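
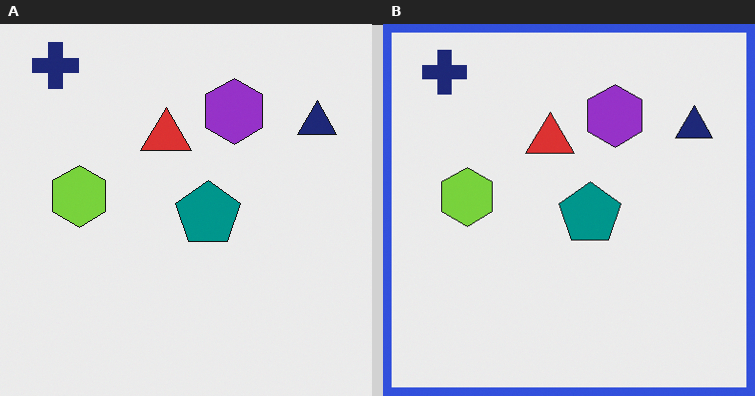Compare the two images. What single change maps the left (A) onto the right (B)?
The image was framed with a blue border.

A solid blue frame runs around the edge of the right (B) image, with the content slightly shrunk inside it.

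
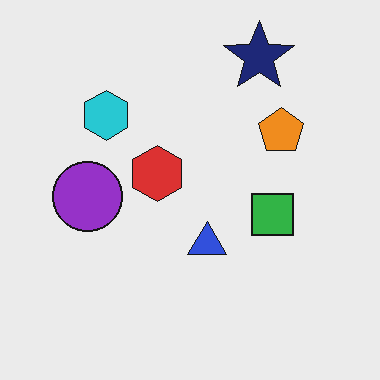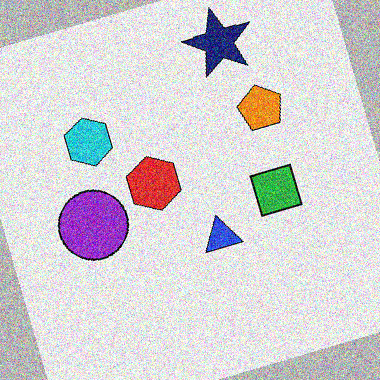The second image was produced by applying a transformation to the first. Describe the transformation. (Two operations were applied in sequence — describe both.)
Rotated counter-clockwise by a moderate amount, then degraded with strong gaussian noise.

Every shape is tilted by the same angle and the image corners show triangular fill wedges — a whole-image rotation by a non-right angle. Random speckle covers the whole image, including the flat background.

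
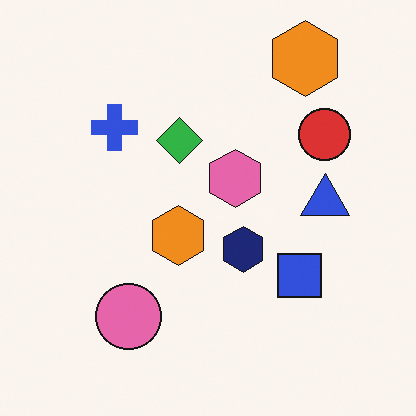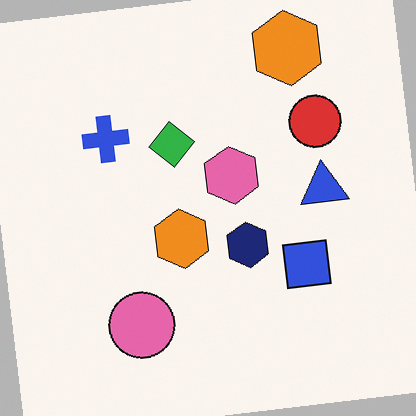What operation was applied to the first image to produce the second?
Rotated counter-clockwise by a few degrees.

Every shape is tilted by the same angle and the image corners show triangular fill wedges — a whole-image rotation by a non-right angle.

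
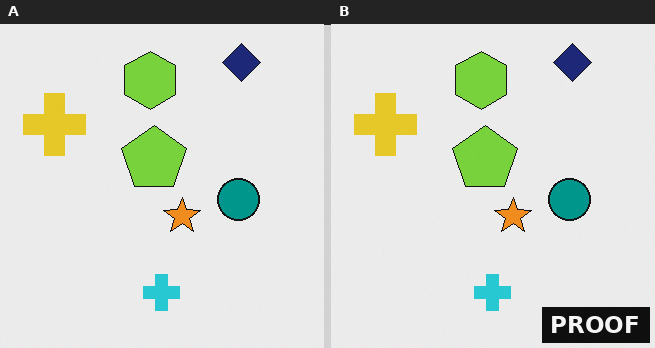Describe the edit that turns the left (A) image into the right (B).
Watermarked with the text "PROOF" in the lower-right corner.

A dark label reading "PROOF" appears in the lower-right corner.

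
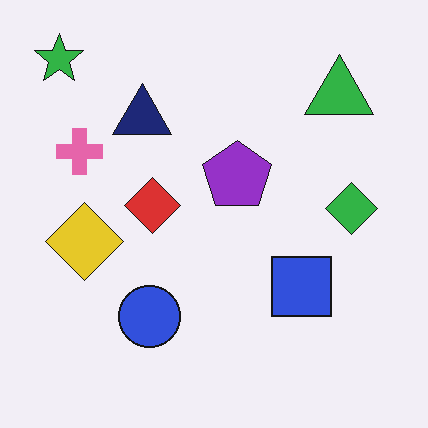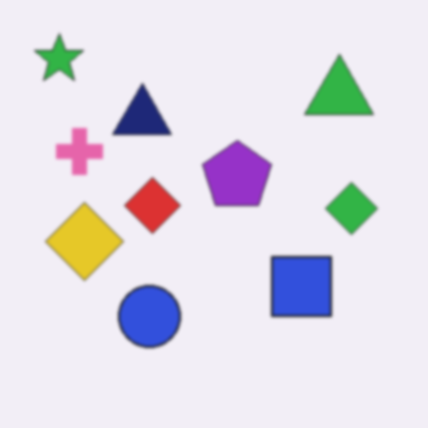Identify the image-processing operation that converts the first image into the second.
It was slightly softened.

Shape edges and outlines are uniformly softened across the whole image.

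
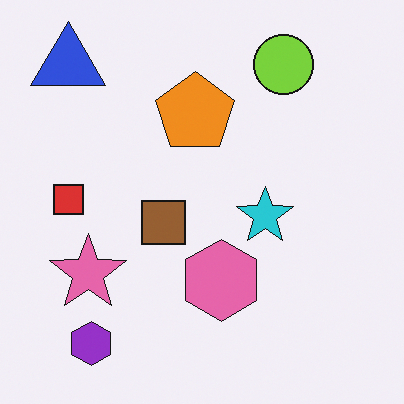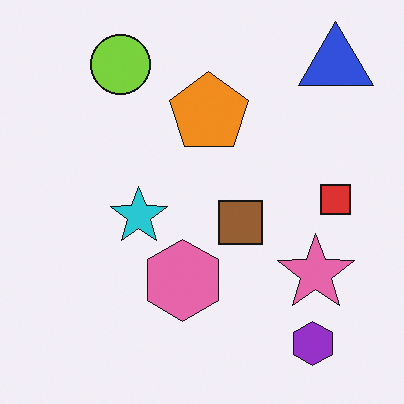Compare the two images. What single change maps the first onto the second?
The second image is the first flipped horizontally (left ↔ right).

The blue triangle is in the top-left of the first image and the top-right of the second — shapes on opposite sides of the vertical midline have swapped in a mirror flip.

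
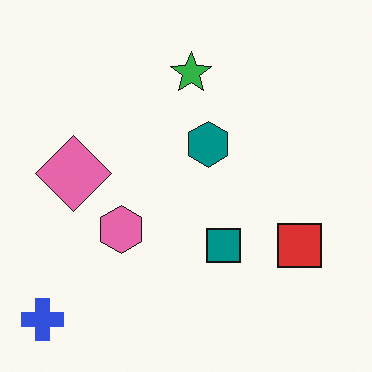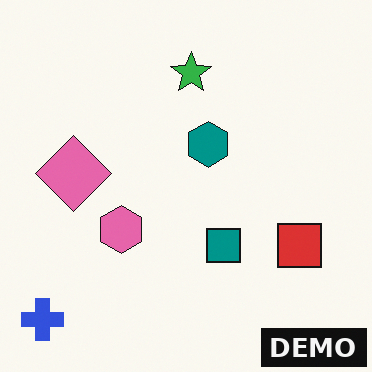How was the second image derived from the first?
The second image is the first watermarked with the text "DEMO" in the lower-right corner.

A dark label reading "DEMO" appears in the lower-right corner.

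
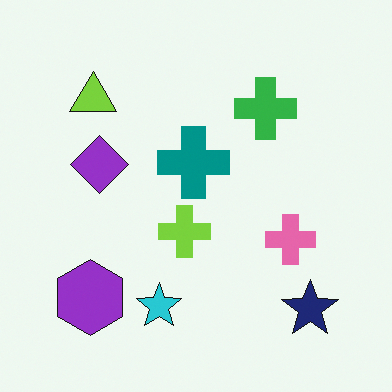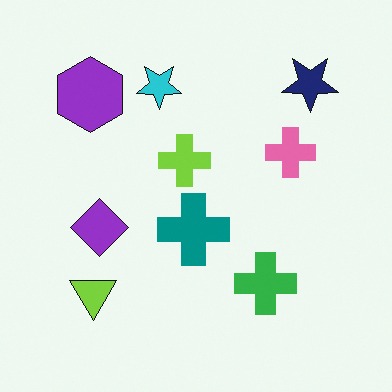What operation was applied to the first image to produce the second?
The transformation is: flipped vertically (top ↔ bottom).

The navy star is in the bottom-right of the first image and the top-right of the second — shapes on opposite sides of the horizontal midline have swapped in a mirror flip.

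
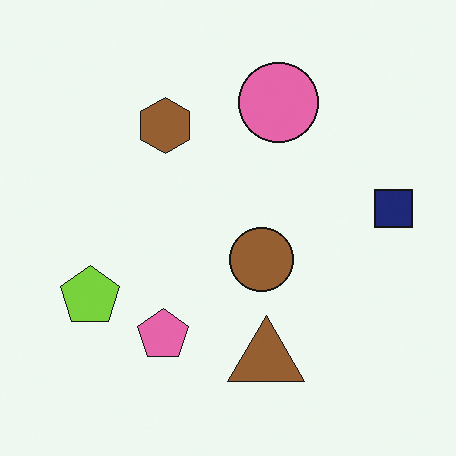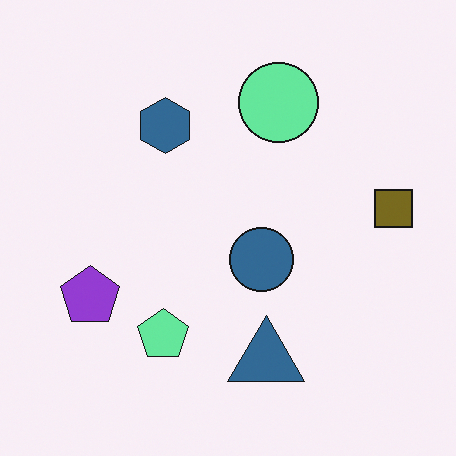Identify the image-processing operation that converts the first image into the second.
It was hue-shifted by a large amount.

Every shape's color has rotated by the same amount around the hue wheel — a uniform hue shift.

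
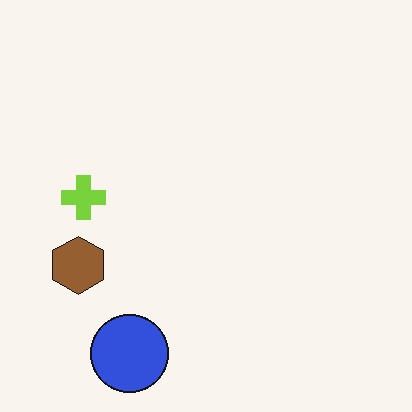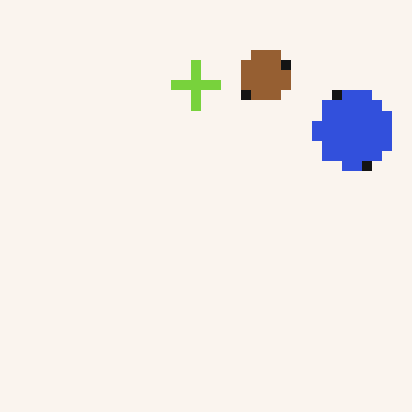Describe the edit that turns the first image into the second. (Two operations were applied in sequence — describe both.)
The second image is the first transposed (reflected across the top-left ↔ bottom-right diagonal), then heavily pixelated into large blocks.

Shapes have swapped their row and column positions — what was in the top-right is now in the bottom-left — a diagonal reflection. Shapes are reduced to large square blocks; fine edges and outlines are lost — a downscale-then-upscale (mosaic) effect.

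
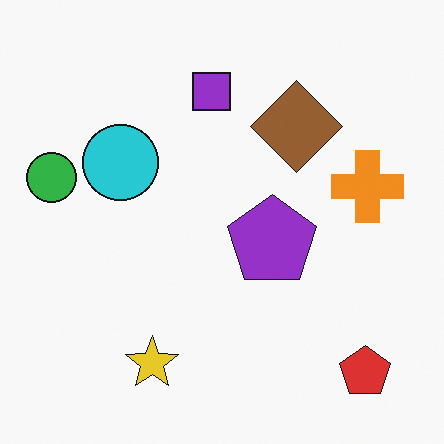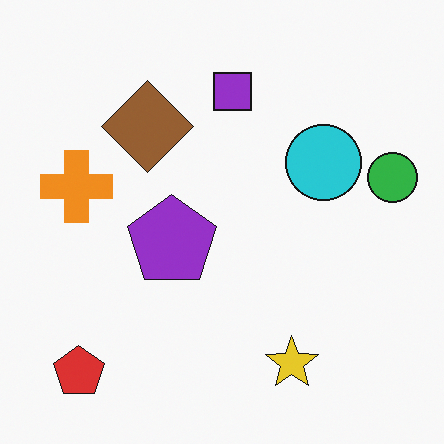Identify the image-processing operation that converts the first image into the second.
The transformation is: flipped horizontally (left ↔ right).

The green circle is in the left of the first image and the right of the second — shapes on opposite sides of the vertical midline have swapped in a mirror flip.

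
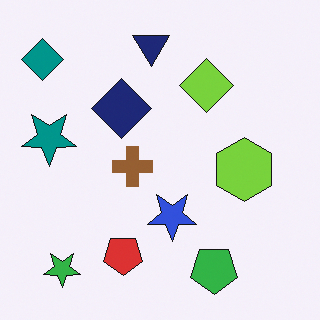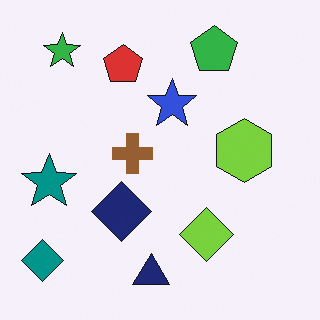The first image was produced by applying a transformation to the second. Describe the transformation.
Flipped vertically (top ↔ bottom).

The navy triangle is in the bottom of the second image and the top of the first — shapes on opposite sides of the horizontal midline have swapped in a mirror flip.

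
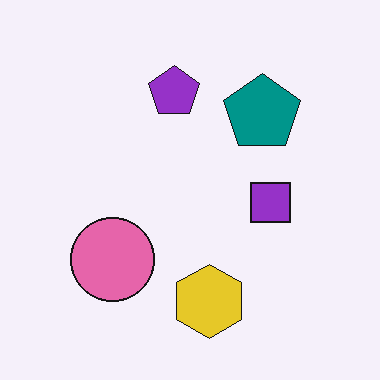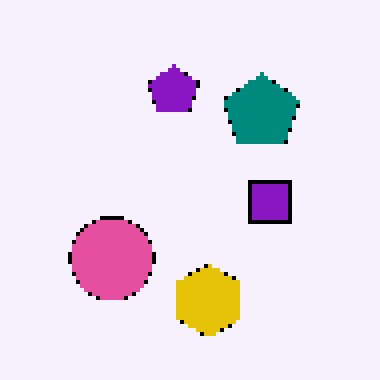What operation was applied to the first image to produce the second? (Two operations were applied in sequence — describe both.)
This is the original image lightly pixelated (a mild mosaic effect), then given slightly increased contrast.

Shapes are reduced to large square blocks; fine edges and outlines are lost — a downscale-then-upscale (mosaic) effect. Tones are pushed away from mid-grey across the whole image — a global contrast change.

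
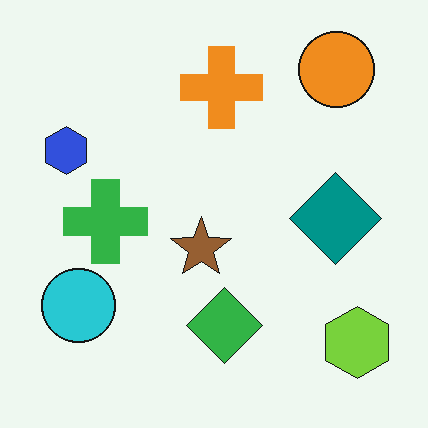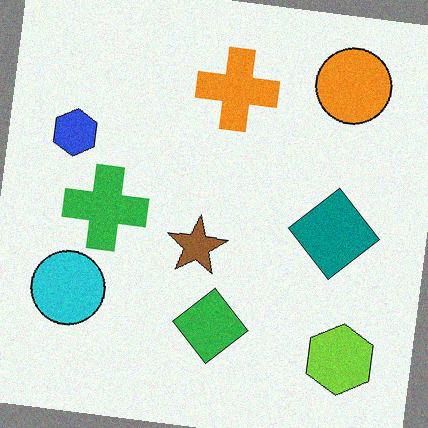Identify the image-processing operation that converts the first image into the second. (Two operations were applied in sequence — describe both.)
The image was rotated clockwise by a slight angle, then degraded with subtle gaussian noise.

Every shape is tilted by the same angle and the image corners show triangular fill wedges — a whole-image rotation by a non-right angle. Random speckle covers the whole image, including the flat background.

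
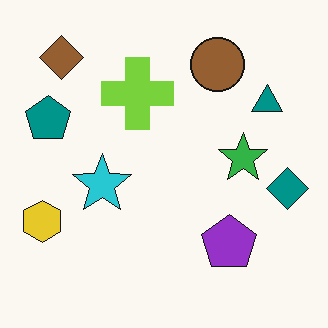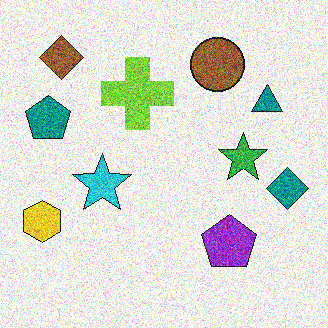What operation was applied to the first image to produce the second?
Degraded with heavy additive noise.

Random speckle covers the whole image, including the flat background.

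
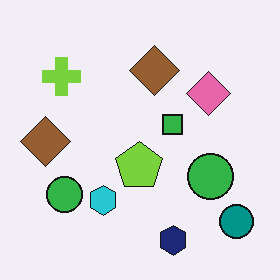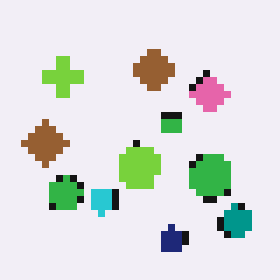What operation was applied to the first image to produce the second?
The transformation is: moderately pixelated.

Shapes are reduced to large square blocks; fine edges and outlines are lost — a downscale-then-upscale (mosaic) effect.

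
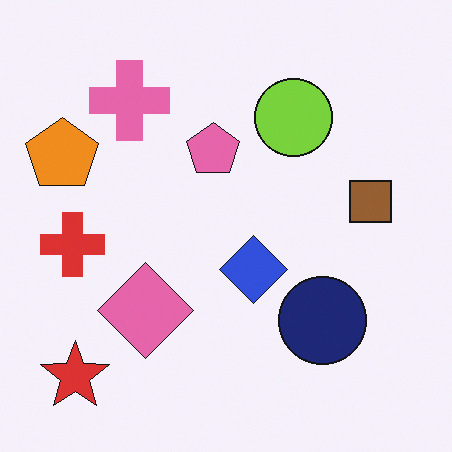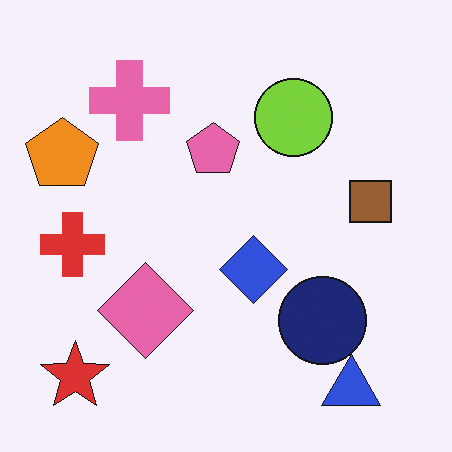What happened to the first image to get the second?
Overlaid with an additional blue triangle.

A blue triangle appears in the second image that is absent from the first.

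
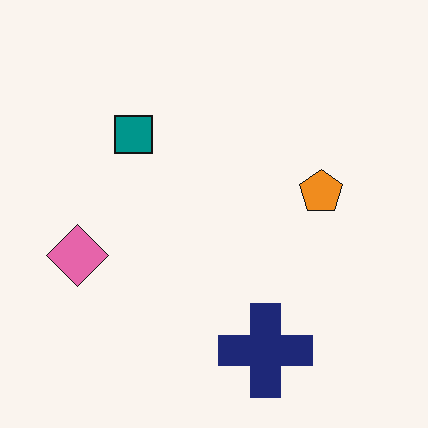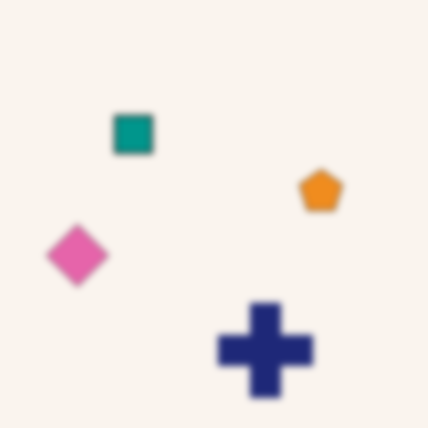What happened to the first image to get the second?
This is the original image noticeably gaussian-blurred.

Shape edges and outlines are uniformly softened across the whole image.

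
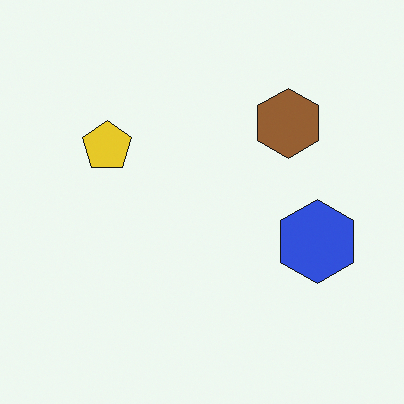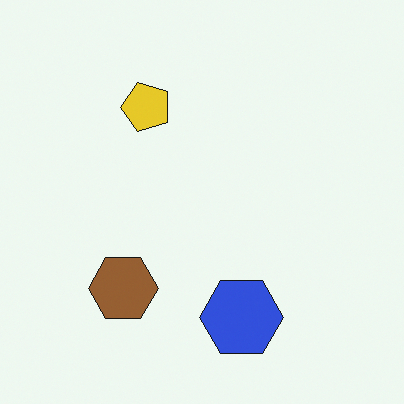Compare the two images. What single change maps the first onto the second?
This is the original image transposed (reflected across the top-left ↔ bottom-right diagonal).

Shapes have swapped their row and column positions — what was in the top-right is now in the bottom-left — a diagonal reflection.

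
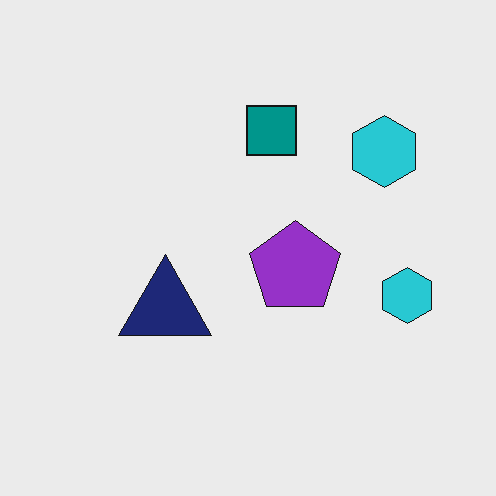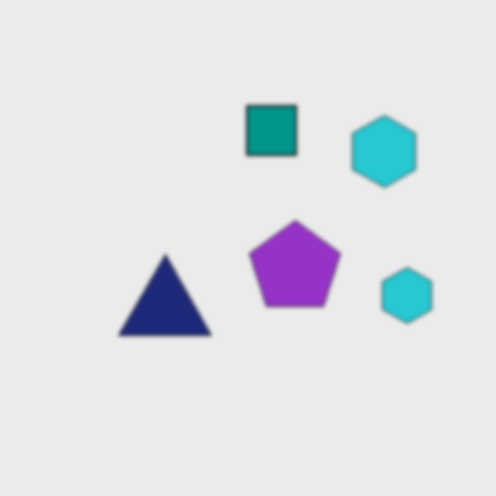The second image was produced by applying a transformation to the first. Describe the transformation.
The image was given a subtle gaussian blur.

Shape edges and outlines are uniformly softened across the whole image.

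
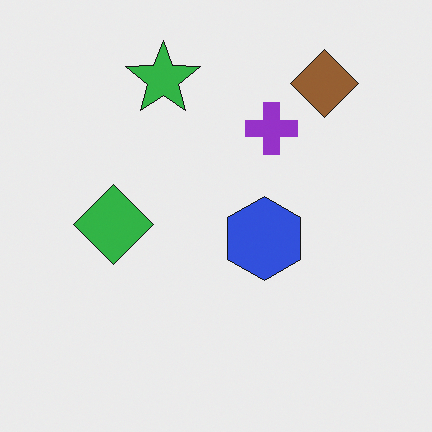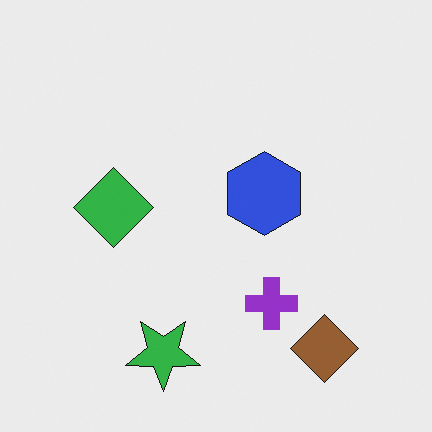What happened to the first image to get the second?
The transformation is: flipped vertically (top ↔ bottom).

The green star is in the top of the first image and the bottom of the second — shapes on opposite sides of the horizontal midline have swapped in a mirror flip.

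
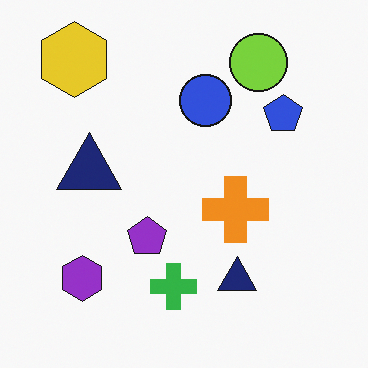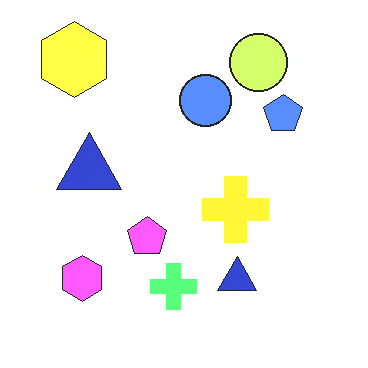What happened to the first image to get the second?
The image was noticeably brightened.

Every pixel — background and shapes alike — is uniformly brightened.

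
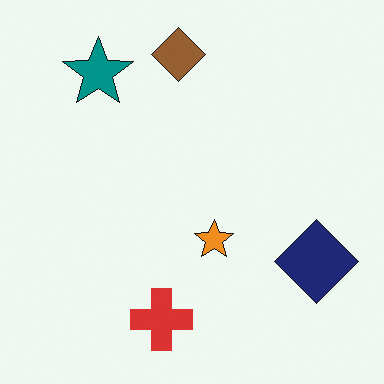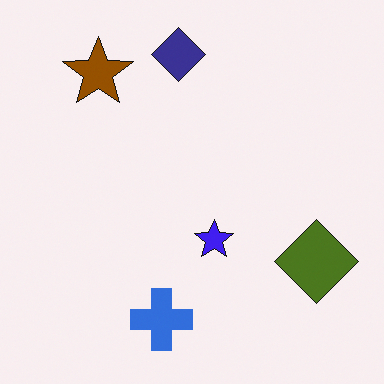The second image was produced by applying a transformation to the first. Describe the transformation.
The image was hue-shifted by a large amount.

Every shape's color has rotated by the same amount around the hue wheel — a uniform hue shift.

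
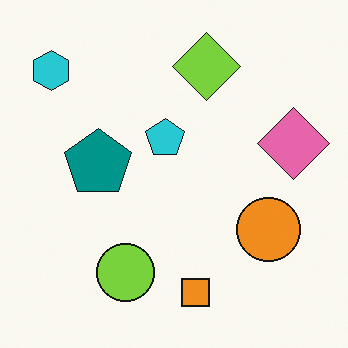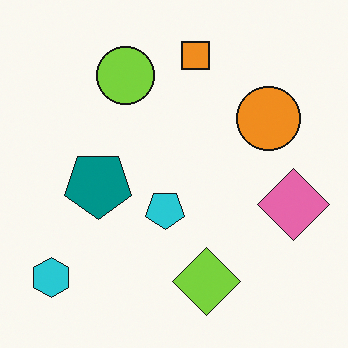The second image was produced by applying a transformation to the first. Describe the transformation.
The image was flipped vertically (top ↔ bottom).

The orange square is in the bottom of the first image and the top of the second — shapes on opposite sides of the horizontal midline have swapped in a mirror flip.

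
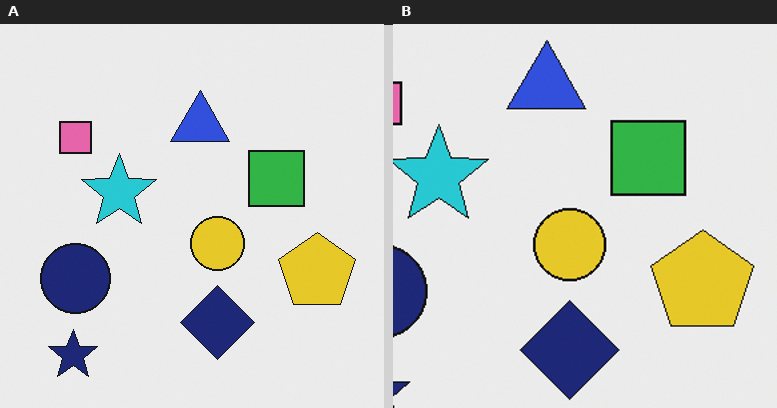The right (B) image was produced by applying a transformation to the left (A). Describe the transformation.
This is the original image cropped to a modestly smaller region and rescaled.

The visible shapes are larger and the field of view is narrower; shapes near the original edges may be partly or wholly outside the frame — a crop-and-rescale.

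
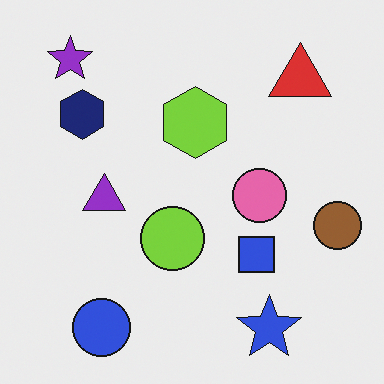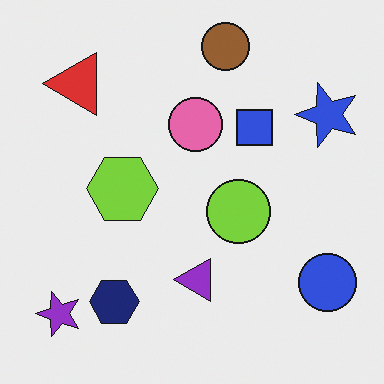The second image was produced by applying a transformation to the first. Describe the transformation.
The transformation is: rotated 90° counter-clockwise.

The purple star sits in the top-left of the first image and the bottom-left of the second — consistent with a whole-image 90° counter-clockwise rotation.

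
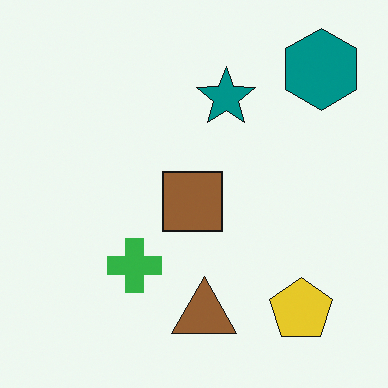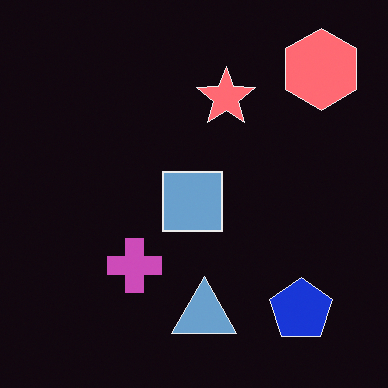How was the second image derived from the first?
Color-inverted (negative).

The light background has become dark and every shape's color is its complement — a photographic negative.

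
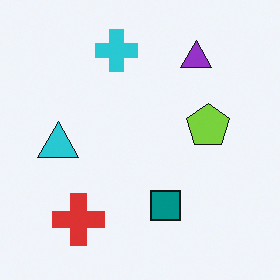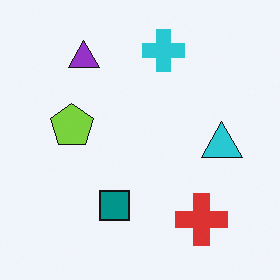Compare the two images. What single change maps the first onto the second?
The second image is the first flipped horizontally (left ↔ right).

The cyan triangle is in the left of the first image and the right of the second — shapes on opposite sides of the vertical midline have swapped in a mirror flip.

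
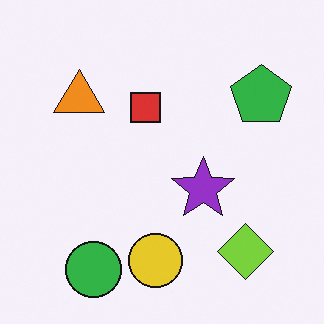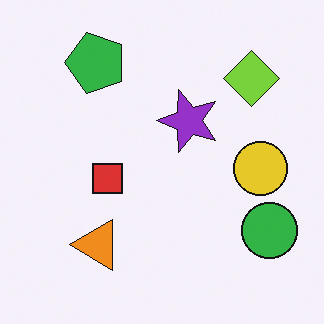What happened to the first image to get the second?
The transformation is: rotated 90° counter-clockwise.

The green circle sits in the bottom-left of the first image and the bottom-right of the second — consistent with a whole-image 90° counter-clockwise rotation.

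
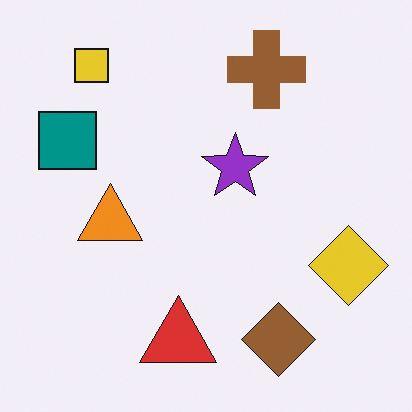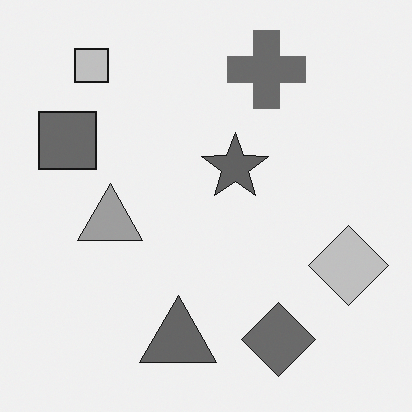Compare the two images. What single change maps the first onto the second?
The second image is the first converted to grayscale.

All color is removed — every shape is now a shade of grey.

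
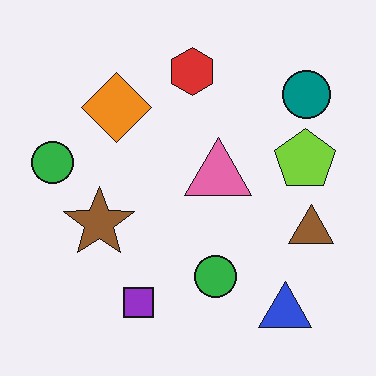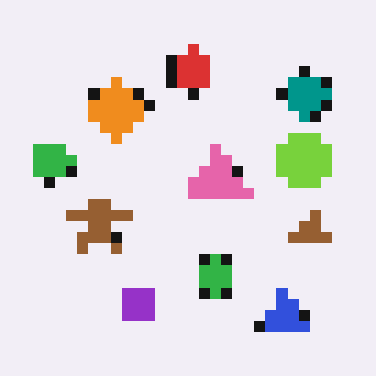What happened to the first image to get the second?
The image was heavily pixelated into large blocks.

Shapes are reduced to large square blocks; fine edges and outlines are lost — a downscale-then-upscale (mosaic) effect.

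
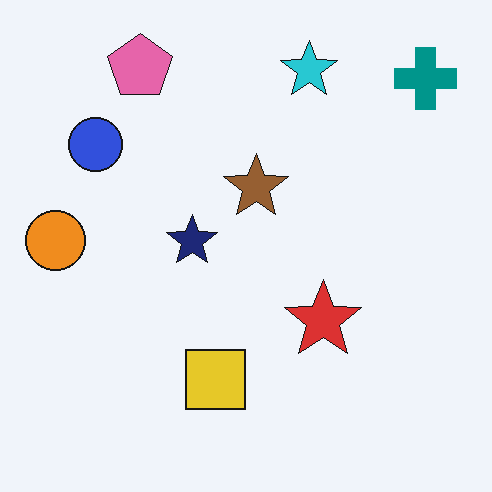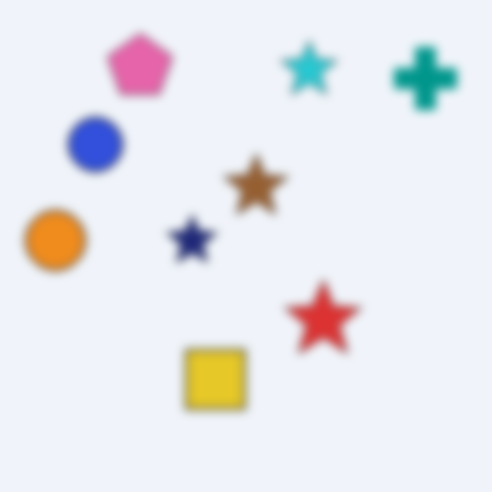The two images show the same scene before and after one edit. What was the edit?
The second image is the first moderately blurred.

Shape edges and outlines are uniformly softened across the whole image.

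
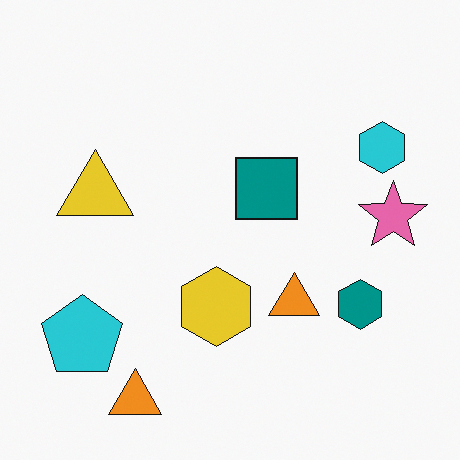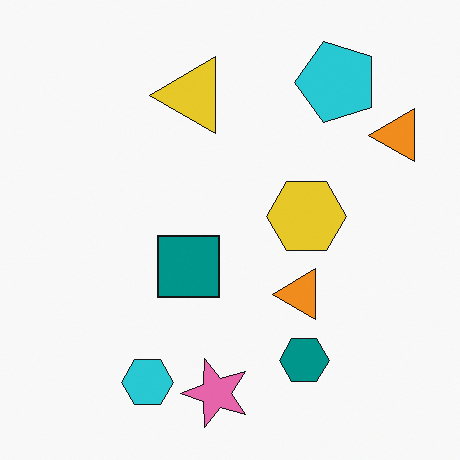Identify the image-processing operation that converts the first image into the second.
This is the original image transposed (reflected across the top-left ↔ bottom-right diagonal).

Shapes have swapped their row and column positions — what was in the top-right is now in the bottom-left — a diagonal reflection.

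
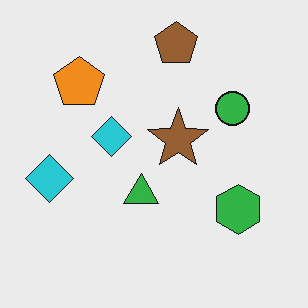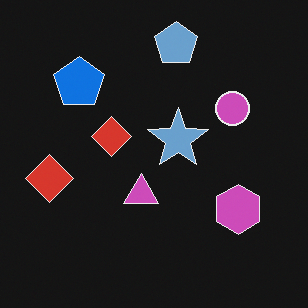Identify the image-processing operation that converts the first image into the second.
The image was color-inverted (negative).

The light background has become dark and every shape's color is its complement — a photographic negative.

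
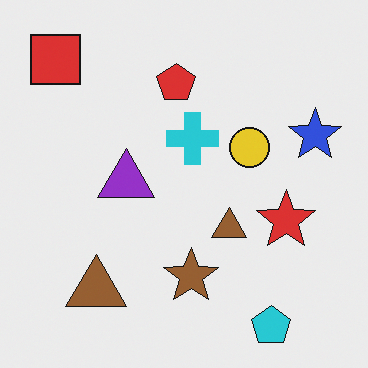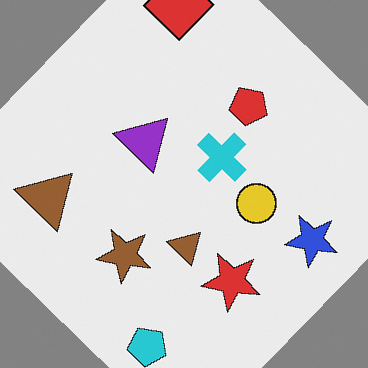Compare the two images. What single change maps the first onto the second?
This is the original image rotated clockwise by a large amount — several tens of degrees.

Every shape is tilted by the same angle and the image corners show triangular fill wedges — a whole-image rotation by a non-right angle.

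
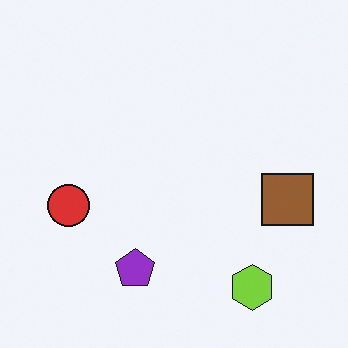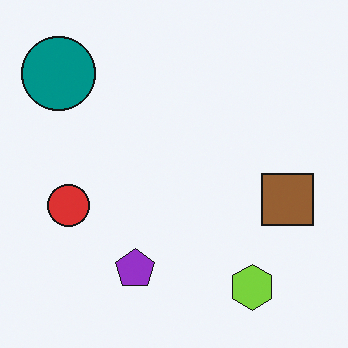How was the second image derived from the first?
It was overlaid with an additional teal circle.

A teal circle appears in the second image that is absent from the first.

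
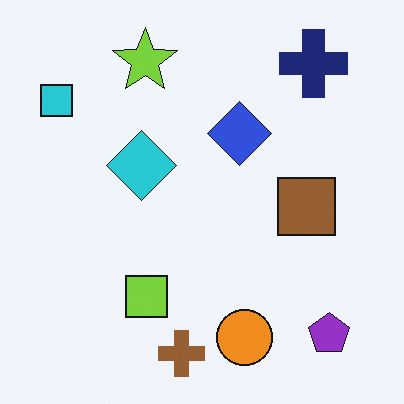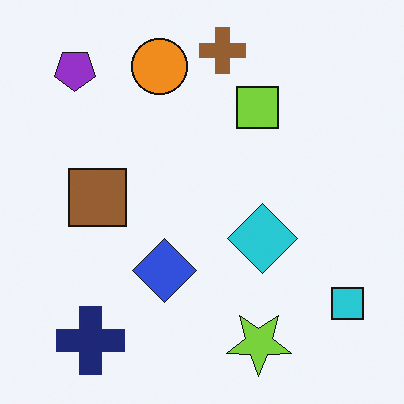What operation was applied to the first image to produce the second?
It was rotated 180°.

The purple pentagon sits in the bottom-right of the first image and the top-left of the second — consistent with a whole-image 180° rotation.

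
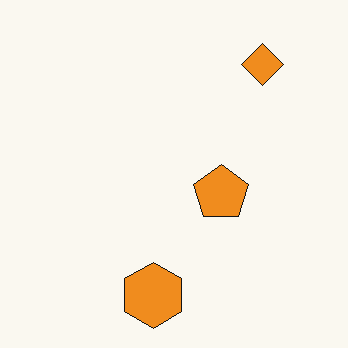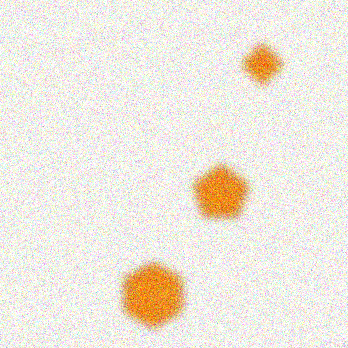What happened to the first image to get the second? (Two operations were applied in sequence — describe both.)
It was moderately blurred, then degraded with a thick layer of grain.

Shape edges and outlines are uniformly softened across the whole image. Random speckle covers the whole image, including the flat background.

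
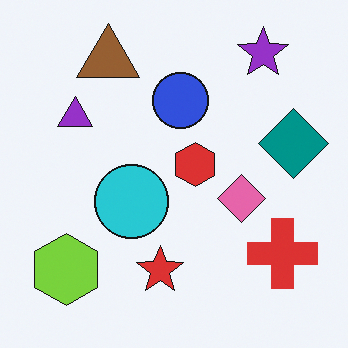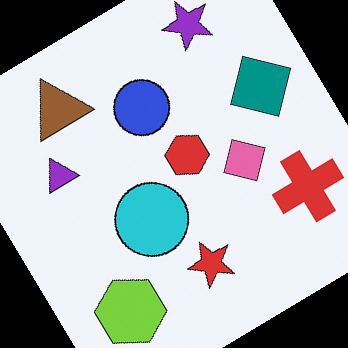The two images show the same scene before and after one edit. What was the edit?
It was rotated counter-clockwise by a large amount — several tens of degrees.

Every shape is tilted by the same angle and the image corners show triangular fill wedges — a whole-image rotation by a non-right angle.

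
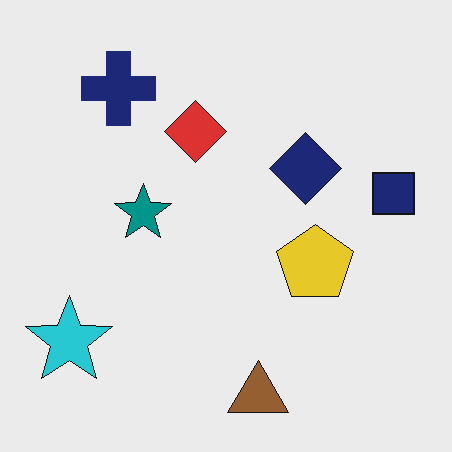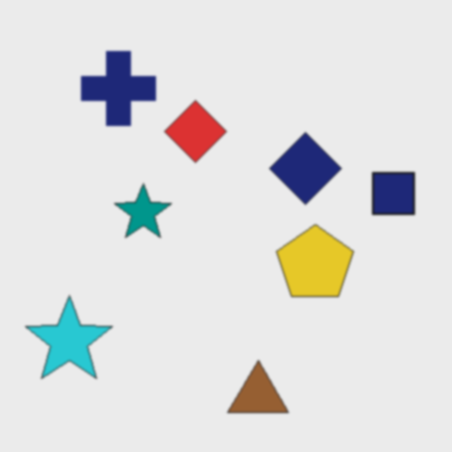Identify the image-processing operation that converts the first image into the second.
The image was lightly blurred.

Shape edges and outlines are uniformly softened across the whole image.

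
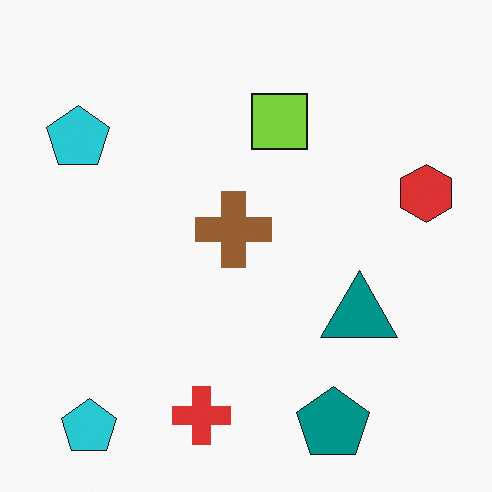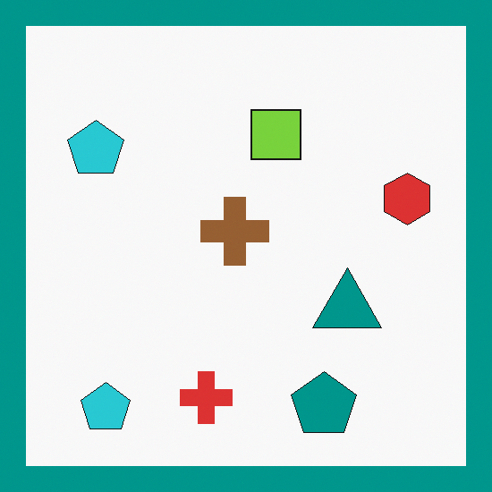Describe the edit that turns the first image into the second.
Framed with a teal border.

A solid teal frame runs around the edge of the second image, with the content slightly shrunk inside it.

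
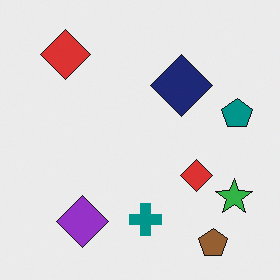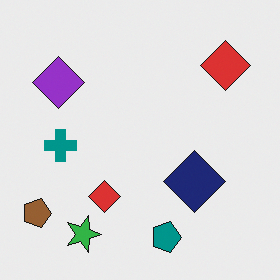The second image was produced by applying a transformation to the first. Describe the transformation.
It was rotated 90° clockwise.

The brown pentagon sits in the bottom-right of the first image and the bottom-left of the second — consistent with a whole-image 90° clockwise rotation.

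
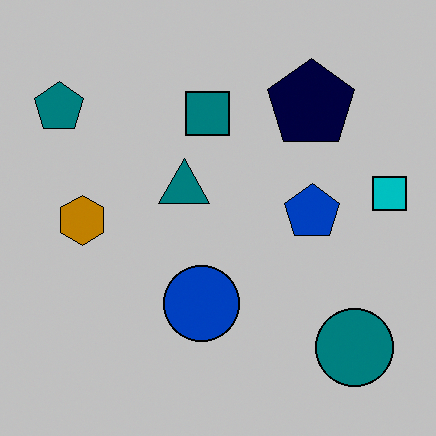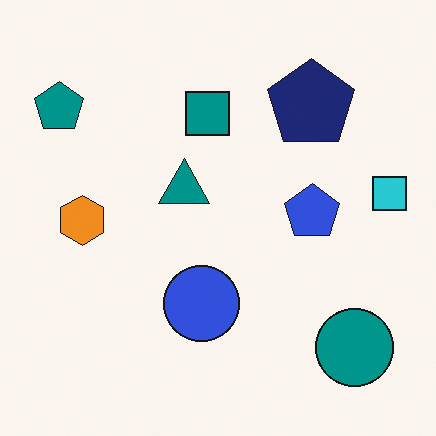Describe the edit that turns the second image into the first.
The first image is the second aggressively posterized.

Each flat color has snapped to a coarser quantized level — most visibly, the near-white background has dropped to a flat grey.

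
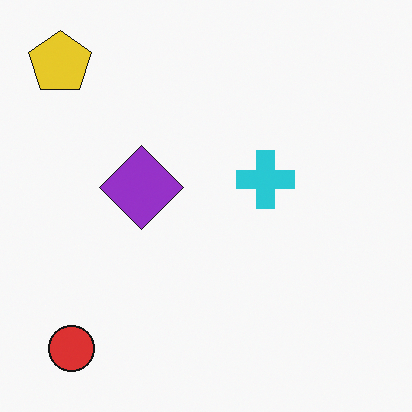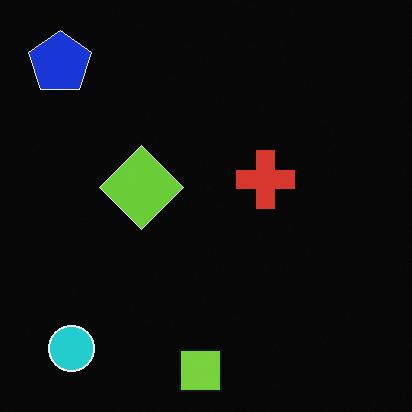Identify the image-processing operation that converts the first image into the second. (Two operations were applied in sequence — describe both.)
The second image is the first color-inverted (negative), then overlaid with an additional lime square.

The light background has become dark and every shape's color is its complement — a photographic negative. A lime square appears in the second image that is absent from the first.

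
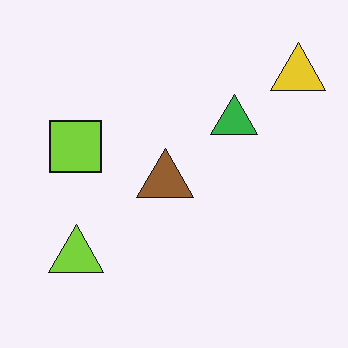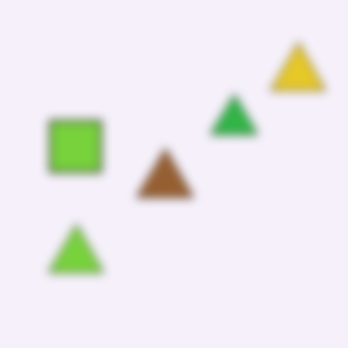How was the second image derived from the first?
It was noticeably gaussian-blurred.

Shape edges and outlines are uniformly softened across the whole image.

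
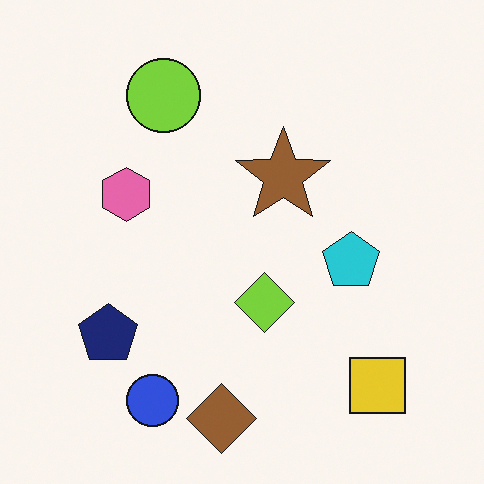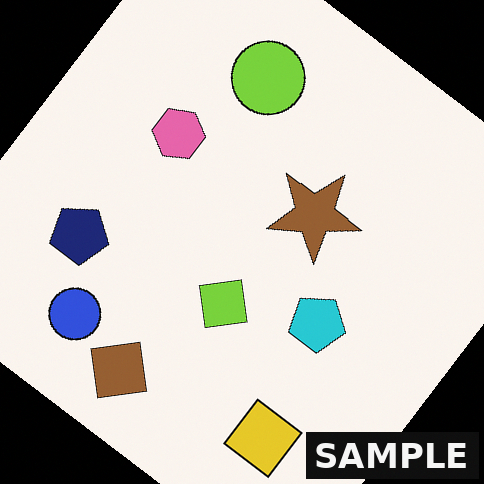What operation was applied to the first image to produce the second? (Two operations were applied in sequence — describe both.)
The transformation is: rotated clockwise by a large amount — several tens of degrees, then watermarked with the text "SAMPLE" in the lower-right corner.

Every shape is tilted by the same angle and the image corners show triangular fill wedges — a whole-image rotation by a non-right angle. A dark label reading "SAMPLE" appears in the lower-right corner.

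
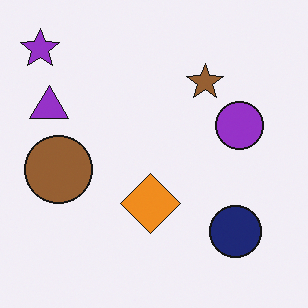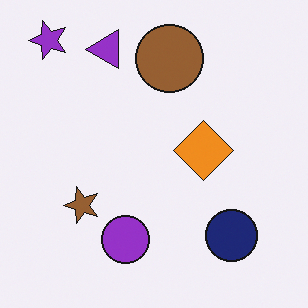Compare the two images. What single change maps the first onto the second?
The second image is the first transposed (reflected across the top-left ↔ bottom-right diagonal).

Shapes have swapped their row and column positions — what was in the top-right is now in the bottom-left — a diagonal reflection.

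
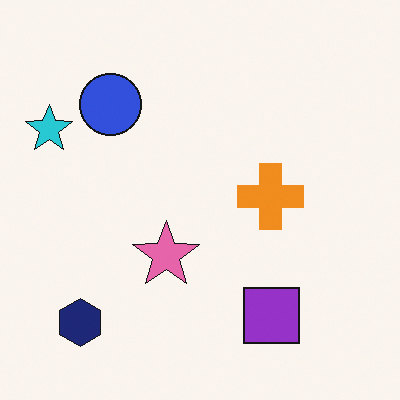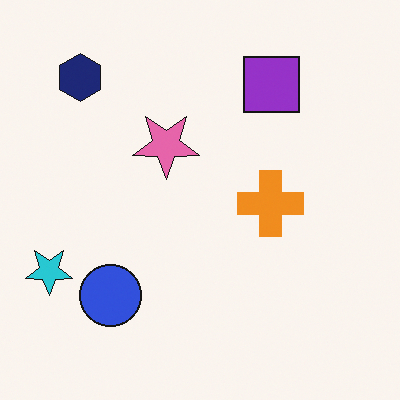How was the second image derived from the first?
It was flipped vertically (top ↔ bottom).

The navy hexagon is in the bottom-left of the first image and the top-left of the second — shapes on opposite sides of the horizontal midline have swapped in a mirror flip.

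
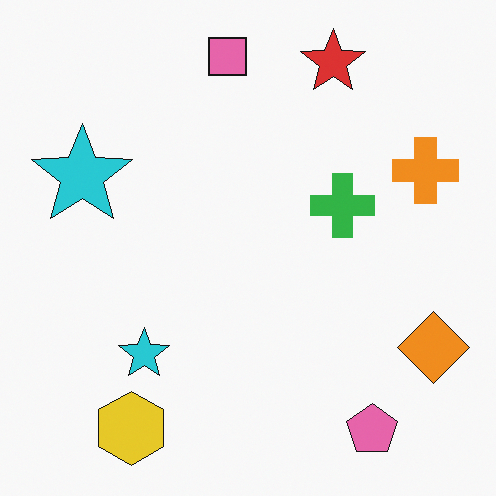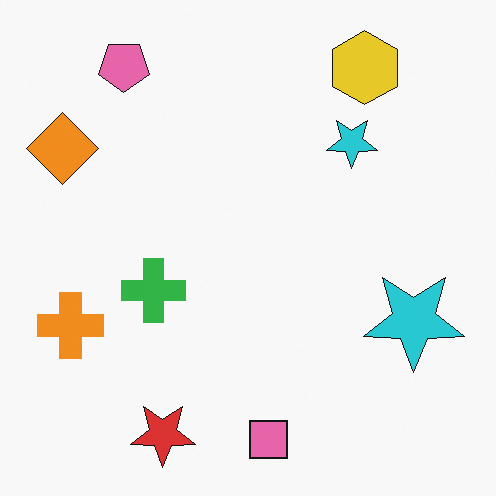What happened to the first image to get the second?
The second image is the first rotated 180°.

The pink pentagon sits in the bottom-right of the first image and the top-left of the second — consistent with a whole-image 180° rotation.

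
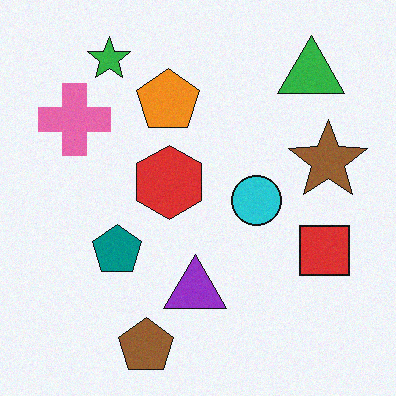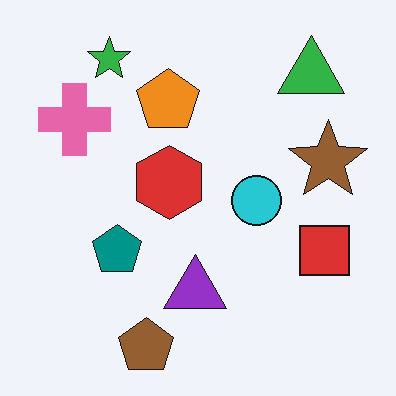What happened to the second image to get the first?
It was degraded with light additive noise.

Random speckle covers the whole image, including the flat background.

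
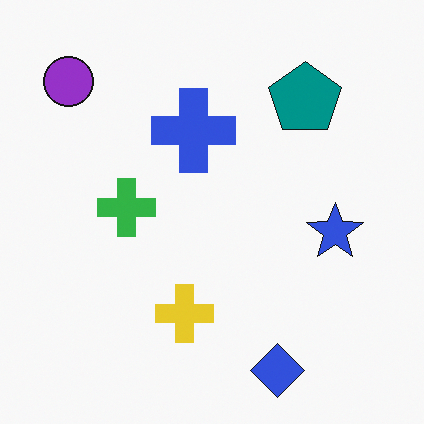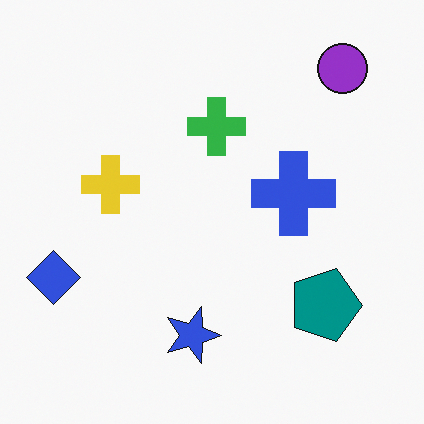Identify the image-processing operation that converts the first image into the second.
It was rotated 90° clockwise.

The purple circle sits in the top-left of the first image and the top-right of the second — consistent with a whole-image 90° clockwise rotation.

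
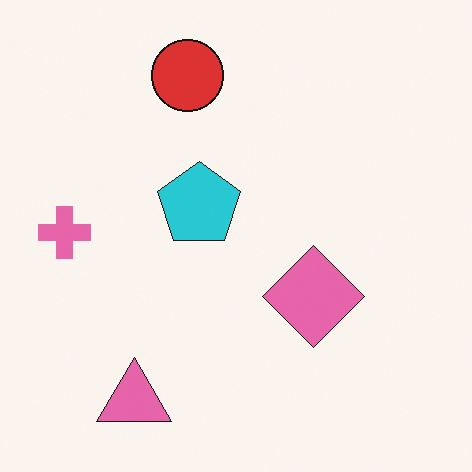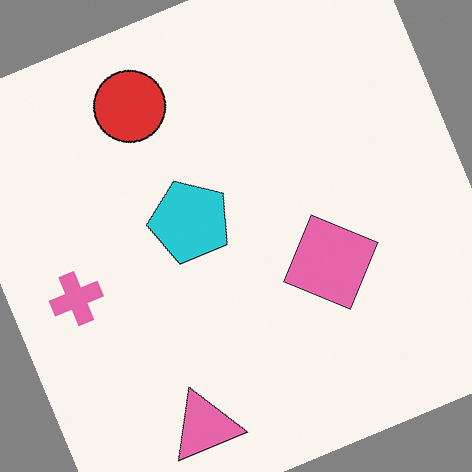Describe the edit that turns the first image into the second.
The transformation is: rotated counter-clockwise by a clearly visible amount.

Every shape is tilted by the same angle and the image corners show triangular fill wedges — a whole-image rotation by a non-right angle.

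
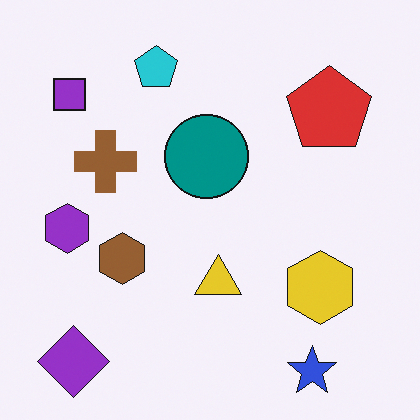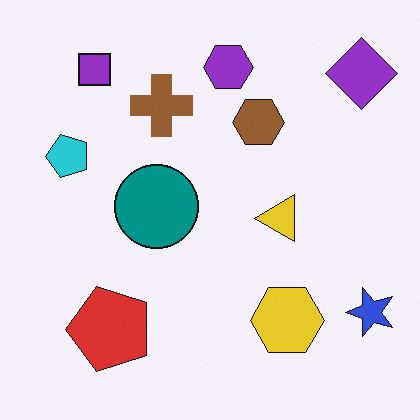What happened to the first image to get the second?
The transformation is: transposed (reflected across the top-left ↔ bottom-right diagonal).

Shapes have swapped their row and column positions — what was in the top-right is now in the bottom-left — a diagonal reflection.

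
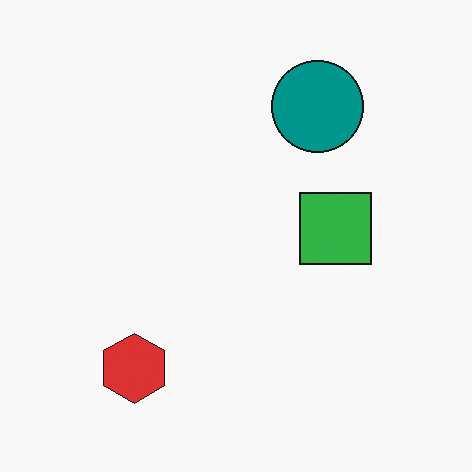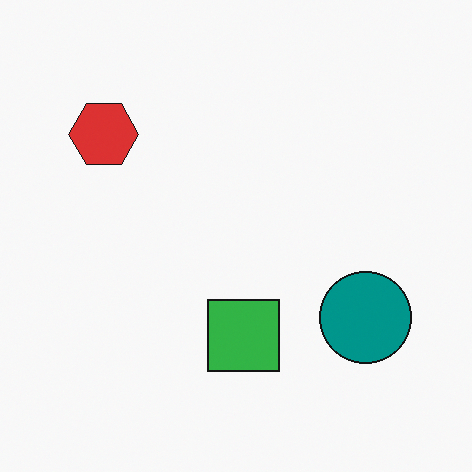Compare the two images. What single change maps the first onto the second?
Rotated 90° clockwise.

The red hexagon sits in the bottom-left of the first image and the top-left of the second — consistent with a whole-image 90° clockwise rotation.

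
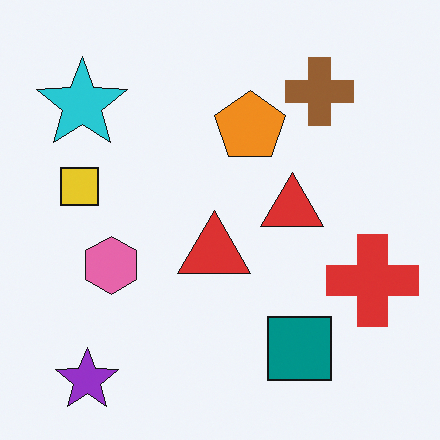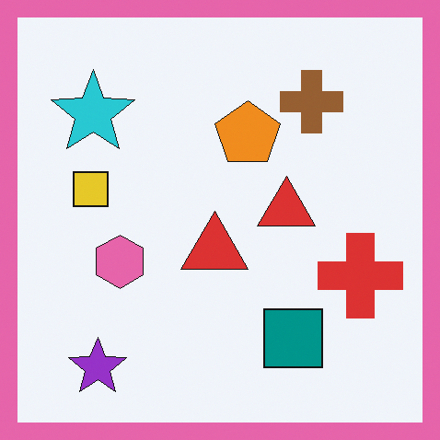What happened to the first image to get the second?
This is the original image framed with a pink border.

A solid pink frame runs around the edge of the second image, with the content slightly shrunk inside it.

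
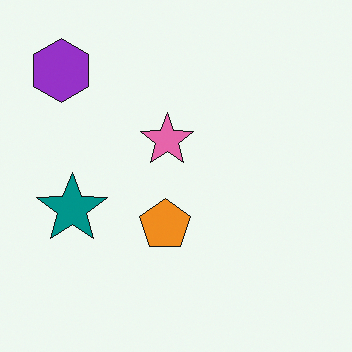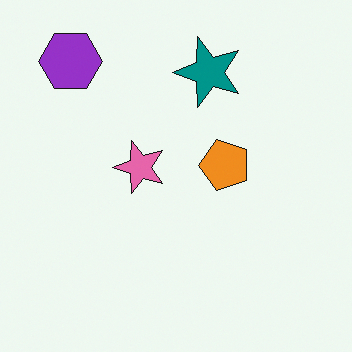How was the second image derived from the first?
The transformation is: transposed (reflected across the top-left ↔ bottom-right diagonal).

Shapes have swapped their row and column positions — what was in the top-right is now in the bottom-left — a diagonal reflection.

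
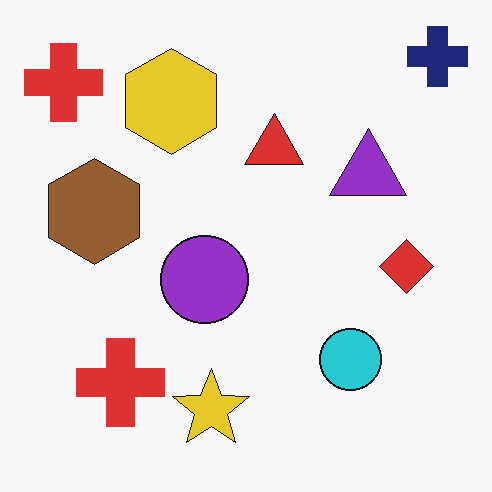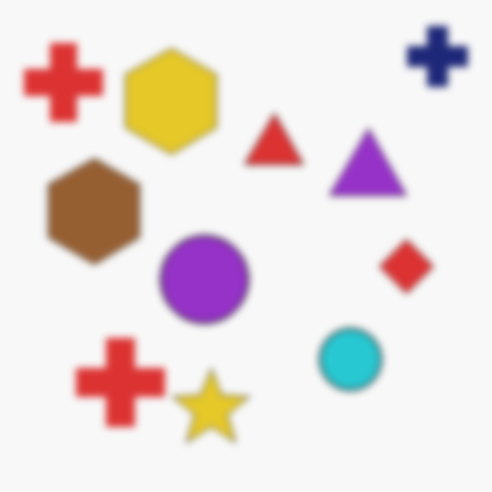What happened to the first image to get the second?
The second image is the first noticeably gaussian-blurred.

Shape edges and outlines are uniformly softened across the whole image.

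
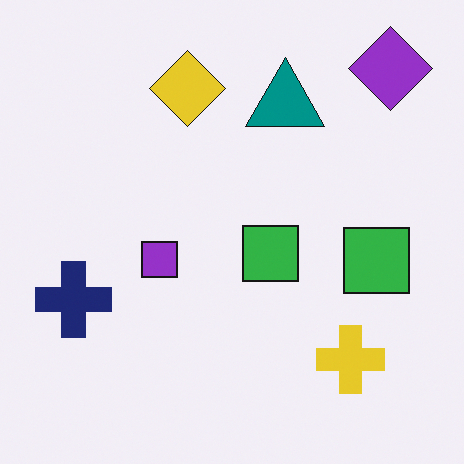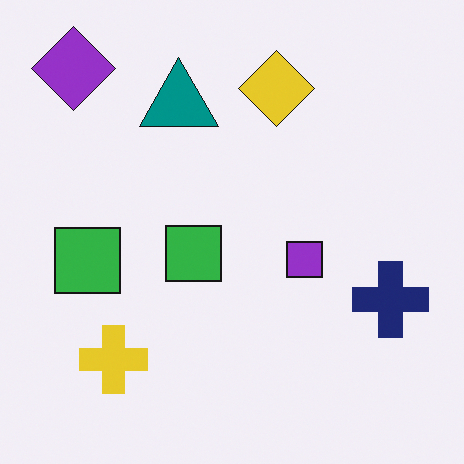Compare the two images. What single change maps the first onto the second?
The second image is the first flipped horizontally (left ↔ right).

The navy cross is in the left of the first image and the right of the second — shapes on opposite sides of the vertical midline have swapped in a mirror flip.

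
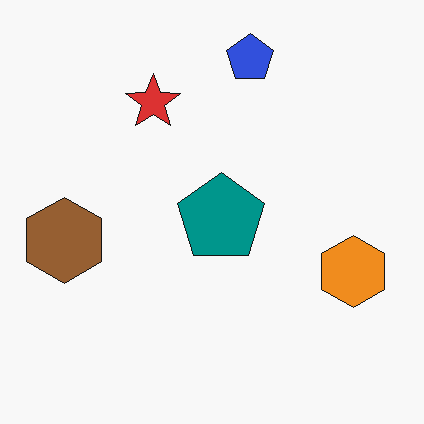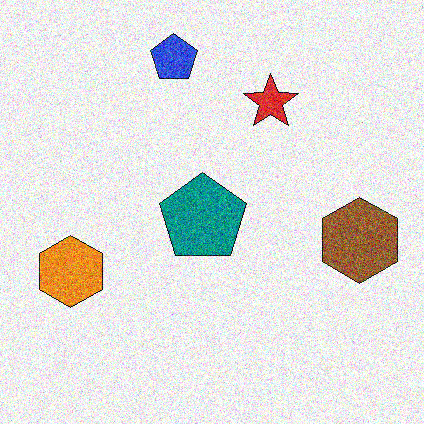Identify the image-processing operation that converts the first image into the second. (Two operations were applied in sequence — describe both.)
It was flipped horizontally (left ↔ right), then degraded with strong gaussian noise.

The brown hexagon is in the left of the first image and the right of the second — shapes on opposite sides of the vertical midline have swapped in a mirror flip. Random speckle covers the whole image, including the flat background.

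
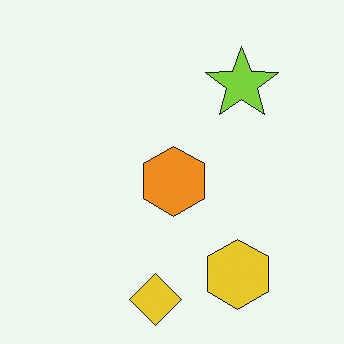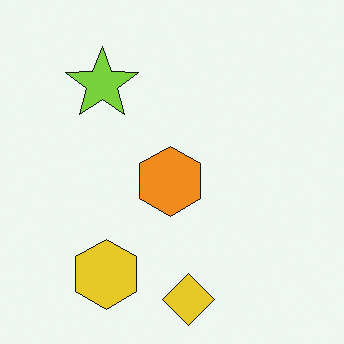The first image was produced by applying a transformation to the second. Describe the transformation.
This is the original image flipped horizontally (left ↔ right).

The lime star is in the top-left of the second image and the top-right of the first — shapes on opposite sides of the vertical midline have swapped in a mirror flip.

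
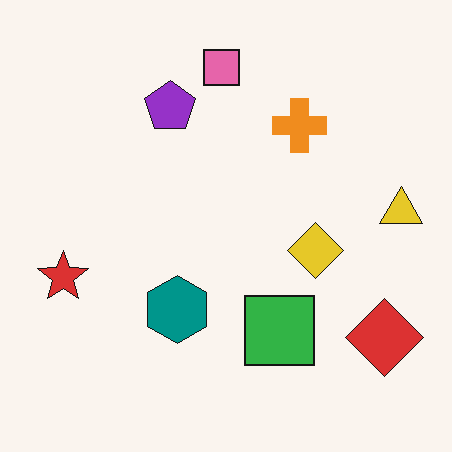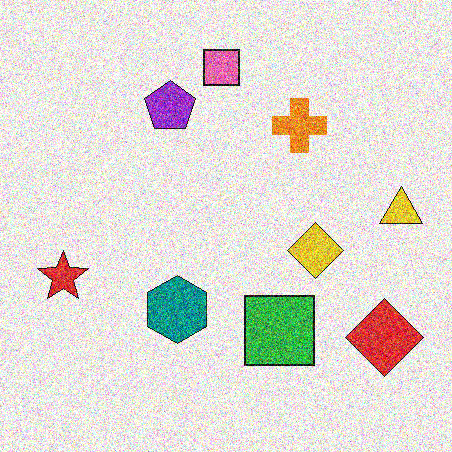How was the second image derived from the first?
The second image is the first degraded with heavy additive noise.

Random speckle covers the whole image, including the flat background.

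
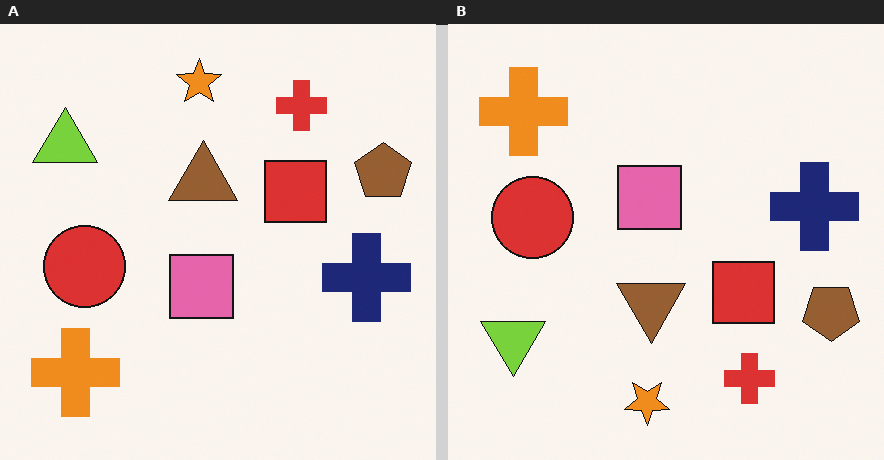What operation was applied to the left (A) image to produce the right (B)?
Flipped vertically (top ↔ bottom).

The orange star is in the top of the left (A) image and the bottom of the right (B) — shapes on opposite sides of the horizontal midline have swapped in a mirror flip.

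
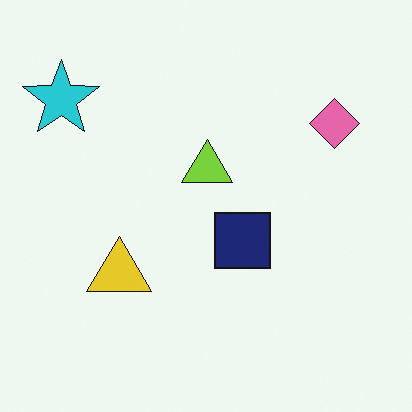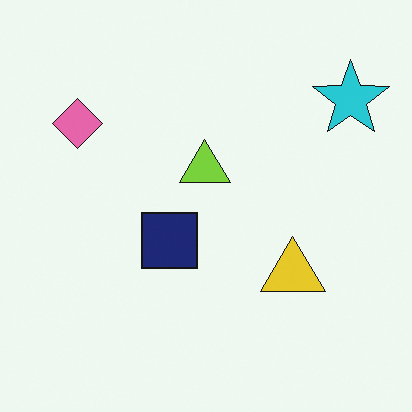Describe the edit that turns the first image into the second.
Flipped horizontally (left ↔ right).

The cyan star is in the top-left of the first image and the top-right of the second — shapes on opposite sides of the vertical midline have swapped in a mirror flip.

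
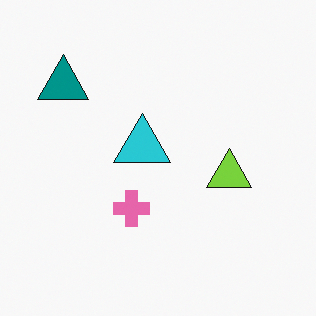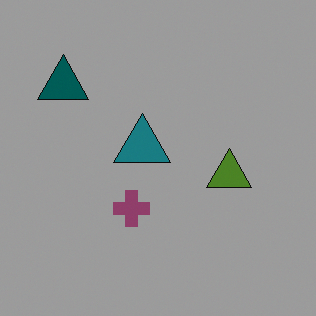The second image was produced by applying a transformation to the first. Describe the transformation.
The transformation is: noticeably darkened.

Every pixel — background and shapes alike — is uniformly darkened.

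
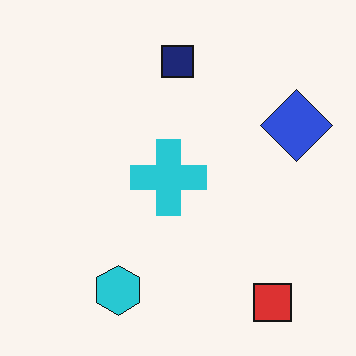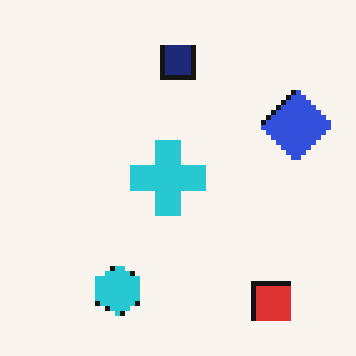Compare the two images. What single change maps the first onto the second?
The transformation is: mildly pixelated.

Shapes are reduced to large square blocks; fine edges and outlines are lost — a downscale-then-upscale (mosaic) effect.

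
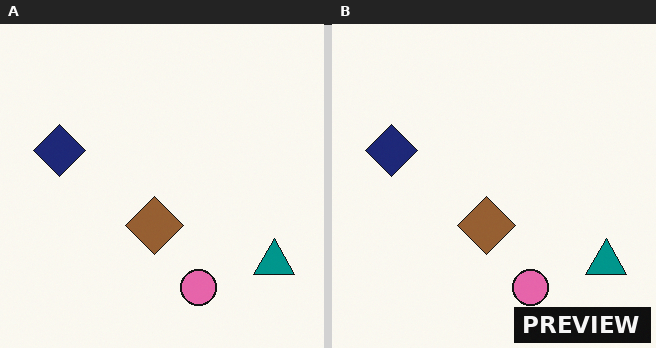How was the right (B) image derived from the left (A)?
It was watermarked with the text "PREVIEW" in the lower-right corner.

A dark label reading "PREVIEW" appears in the lower-right corner.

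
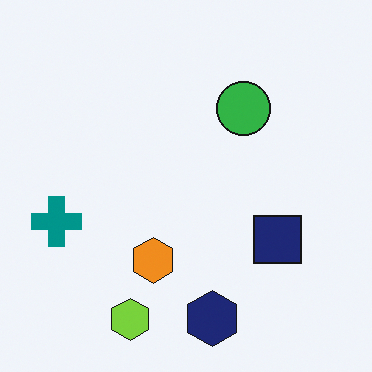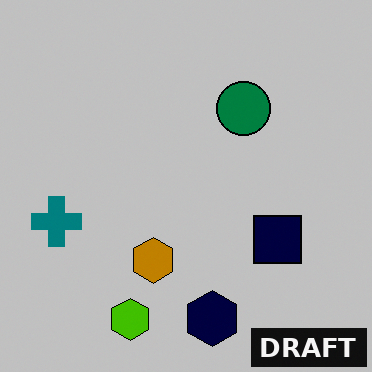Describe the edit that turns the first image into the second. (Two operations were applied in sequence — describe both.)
The second image is the first aggressively posterized, then watermarked with the text "DRAFT" in the lower-right corner.

Each flat color has snapped to a coarser quantized level — most visibly, the near-white background has dropped to a flat grey. A dark label reading "DRAFT" appears in the lower-right corner.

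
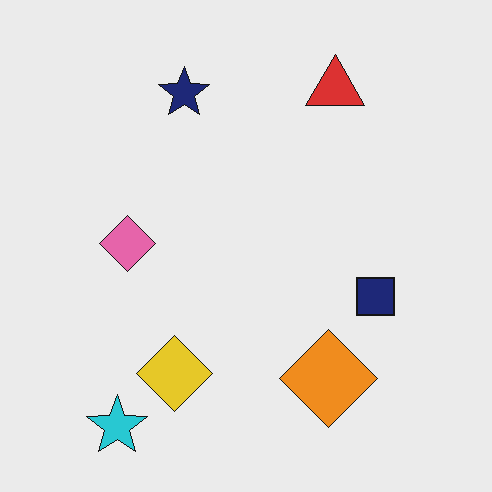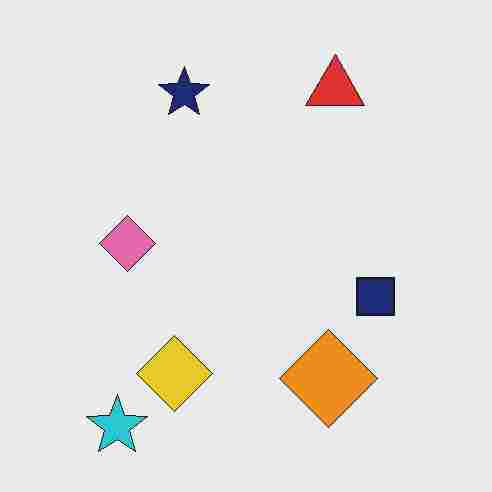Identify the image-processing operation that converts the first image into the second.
The image was heavily JPEG-compressed with obvious blocking artifacts.

Blocky 8×8 compression artifacts appear around shape edges and the flat background shows ringing — characteristic JPEG degradation.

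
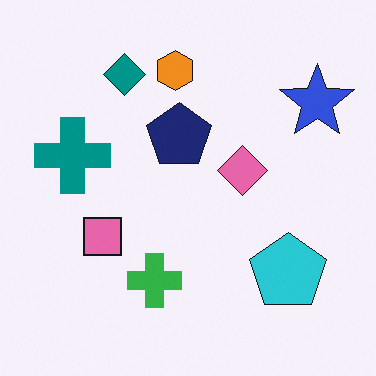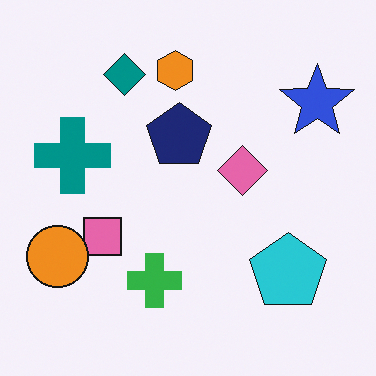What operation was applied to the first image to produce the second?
This is the original image overlaid with an additional orange circle.

An orange circle appears in the second image that is absent from the first.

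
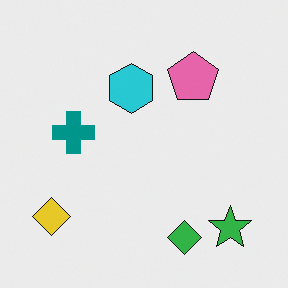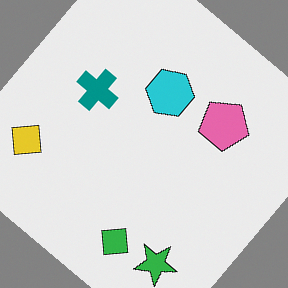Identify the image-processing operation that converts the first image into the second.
Rotated clockwise by a large amount — several tens of degrees.

Every shape is tilted by the same angle and the image corners show triangular fill wedges — a whole-image rotation by a non-right angle.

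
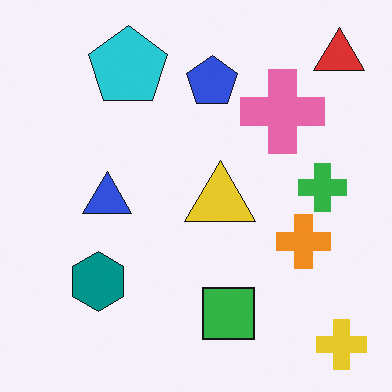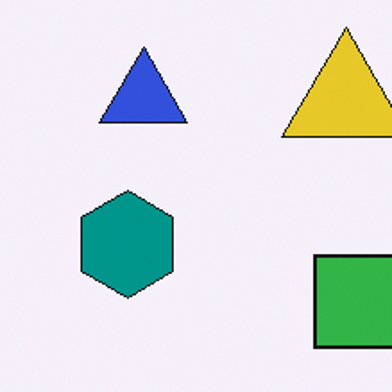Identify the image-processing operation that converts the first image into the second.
Cropped to a noticeably smaller region and rescaled.

The visible shapes are larger and the field of view is narrower; shapes near the original edges may be partly or wholly outside the frame — a crop-and-rescale.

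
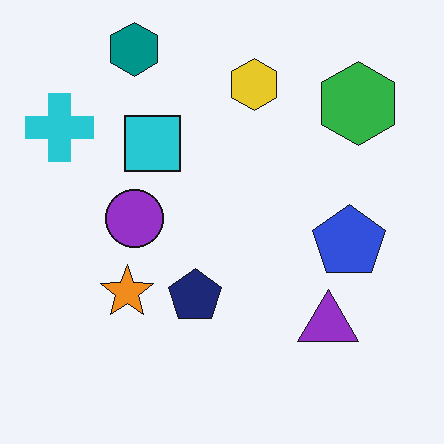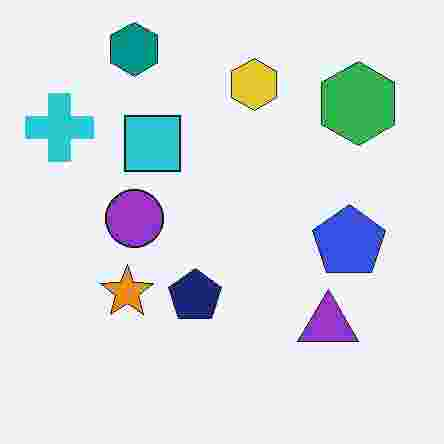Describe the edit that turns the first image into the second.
The image was degraded with heavy JPEG compression.

Blocky 8×8 compression artifacts appear around shape edges and the flat background shows ringing — characteristic JPEG degradation.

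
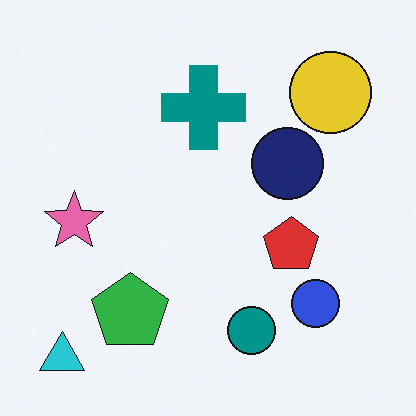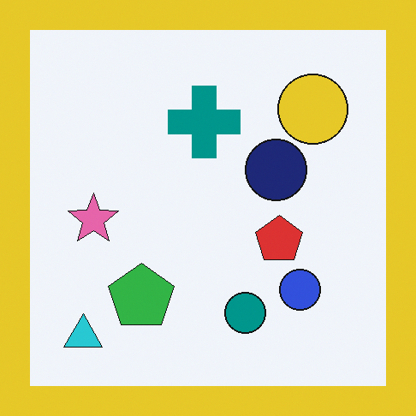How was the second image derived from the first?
The second image is the first framed with a yellow border.

A solid yellow frame runs around the edge of the second image, with the content slightly shrunk inside it.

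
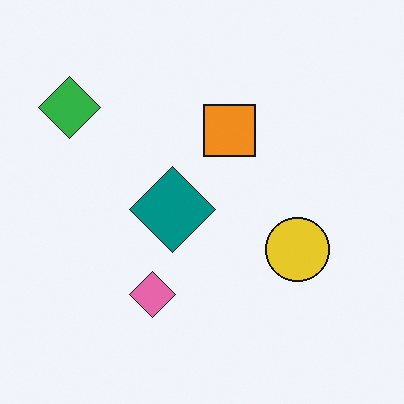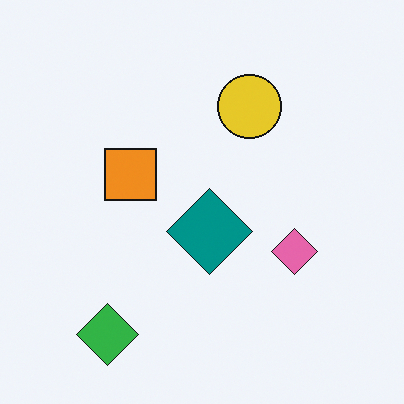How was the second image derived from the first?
It was rotated 90° counter-clockwise.

The green diamond sits in the top-left of the first image and the bottom-left of the second — consistent with a whole-image 90° counter-clockwise rotation.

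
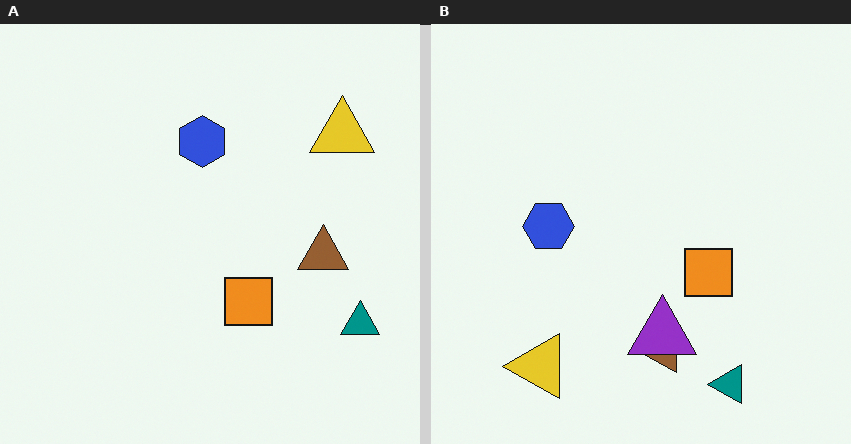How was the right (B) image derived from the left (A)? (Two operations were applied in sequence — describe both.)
This is the original image transposed (reflected across the top-left ↔ bottom-right diagonal), then overlaid with an additional purple triangle.

Shapes have swapped their row and column positions — what was in the top-right is now in the bottom-left — a diagonal reflection. A purple triangle appears in the right (B) image that is absent from the left (A).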